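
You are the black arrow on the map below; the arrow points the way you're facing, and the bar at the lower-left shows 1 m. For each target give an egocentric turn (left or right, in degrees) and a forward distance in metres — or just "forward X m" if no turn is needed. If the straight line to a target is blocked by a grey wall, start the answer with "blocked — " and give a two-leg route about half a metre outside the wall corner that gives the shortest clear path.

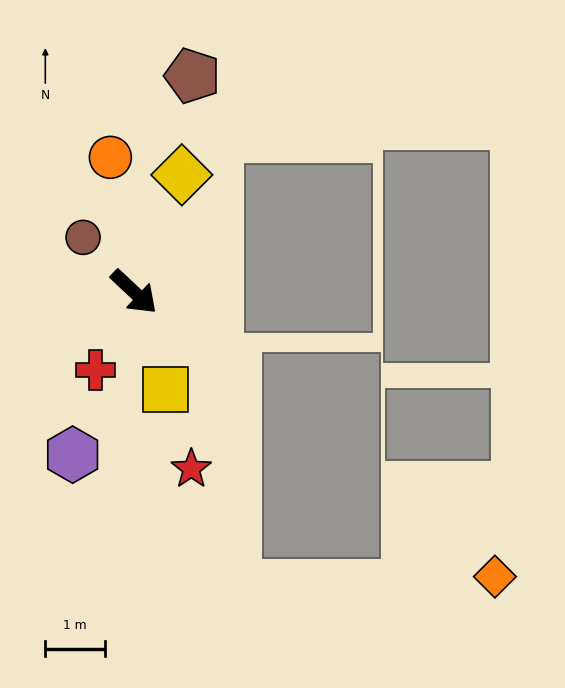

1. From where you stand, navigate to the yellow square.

turn right 29°, forward 1.7 m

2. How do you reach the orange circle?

turn left 143°, forward 2.3 m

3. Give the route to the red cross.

turn right 73°, forward 1.5 m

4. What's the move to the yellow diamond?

turn left 111°, forward 2.1 m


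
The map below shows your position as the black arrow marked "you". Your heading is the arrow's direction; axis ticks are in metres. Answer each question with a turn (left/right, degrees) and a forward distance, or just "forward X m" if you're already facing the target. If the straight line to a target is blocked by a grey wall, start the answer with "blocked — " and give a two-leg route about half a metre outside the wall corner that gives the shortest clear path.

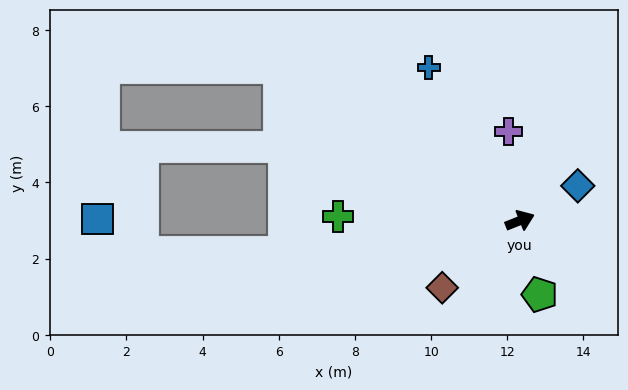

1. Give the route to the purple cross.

turn left 76°, forward 2.4 m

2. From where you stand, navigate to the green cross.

turn left 157°, forward 4.8 m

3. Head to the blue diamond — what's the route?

turn left 9°, forward 1.8 m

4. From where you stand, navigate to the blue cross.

turn left 99°, forward 4.7 m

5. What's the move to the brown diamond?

turn right 161°, forward 2.7 m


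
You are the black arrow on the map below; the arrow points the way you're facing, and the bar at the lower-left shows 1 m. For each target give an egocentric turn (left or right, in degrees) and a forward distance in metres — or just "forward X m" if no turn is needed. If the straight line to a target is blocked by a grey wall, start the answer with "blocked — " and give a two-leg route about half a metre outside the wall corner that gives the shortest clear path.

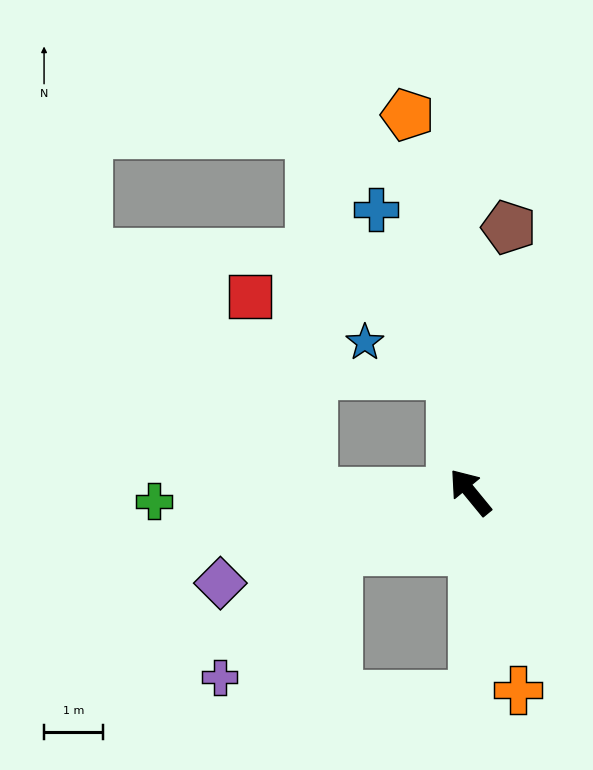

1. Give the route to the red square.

blocked — turn left 51°, forward 2.7 m, then turn right 73°, forward 3.5 m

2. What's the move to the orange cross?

turn left 154°, forward 3.5 m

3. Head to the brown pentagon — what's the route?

turn right 48°, forward 4.6 m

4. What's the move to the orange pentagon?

turn right 30°, forward 6.5 m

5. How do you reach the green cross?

turn left 52°, forward 5.4 m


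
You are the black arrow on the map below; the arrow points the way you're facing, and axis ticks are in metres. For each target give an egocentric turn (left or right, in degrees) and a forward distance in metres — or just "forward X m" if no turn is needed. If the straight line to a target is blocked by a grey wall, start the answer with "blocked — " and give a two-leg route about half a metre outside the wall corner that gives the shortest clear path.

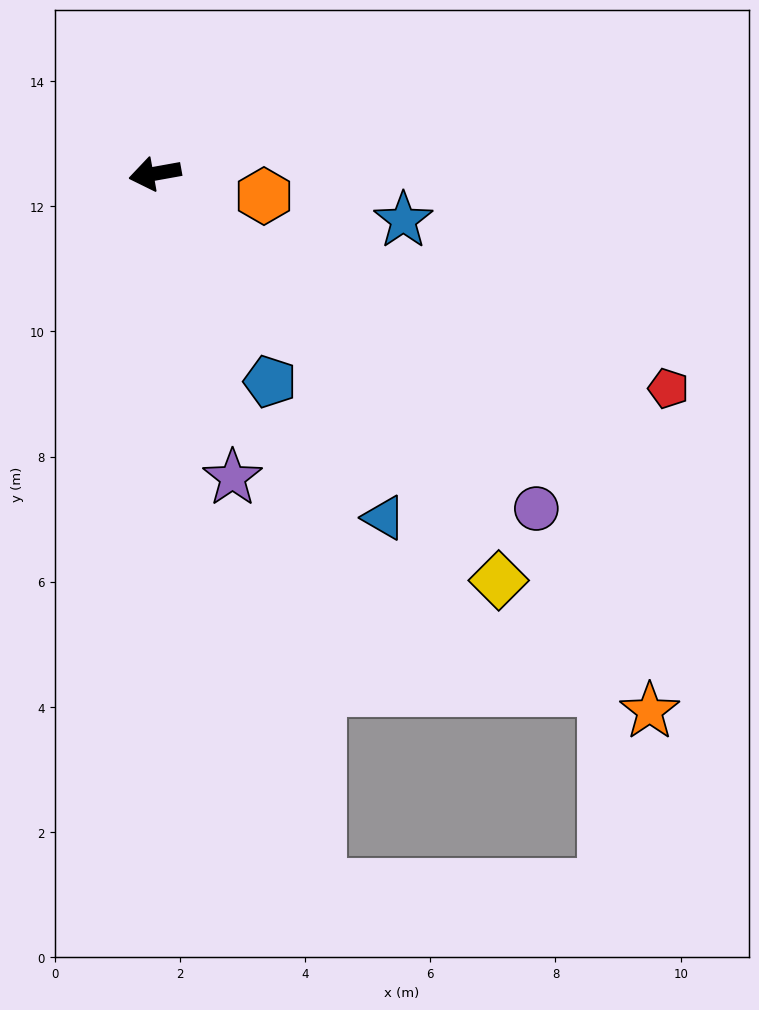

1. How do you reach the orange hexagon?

turn left 158°, forward 1.8 m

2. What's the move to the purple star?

turn left 94°, forward 5.0 m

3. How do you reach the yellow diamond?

turn left 120°, forward 8.5 m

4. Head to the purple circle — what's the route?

turn left 129°, forward 8.1 m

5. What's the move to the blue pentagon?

turn left 109°, forward 3.8 m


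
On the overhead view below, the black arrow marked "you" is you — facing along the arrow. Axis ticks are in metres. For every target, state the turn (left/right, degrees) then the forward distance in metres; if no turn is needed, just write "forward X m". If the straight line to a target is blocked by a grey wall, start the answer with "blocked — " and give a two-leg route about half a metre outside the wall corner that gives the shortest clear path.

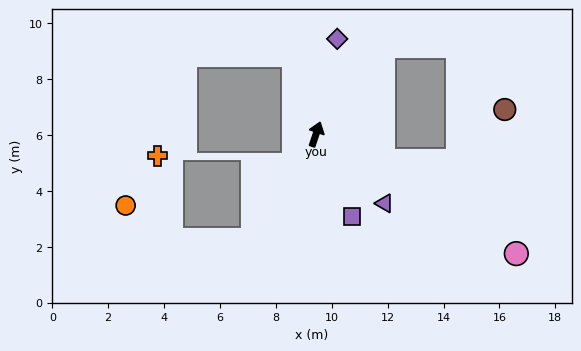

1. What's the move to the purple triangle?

turn right 117°, forward 3.5 m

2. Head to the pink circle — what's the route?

turn right 102°, forward 8.3 m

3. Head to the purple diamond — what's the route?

turn left 6°, forward 3.5 m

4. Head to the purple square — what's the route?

turn right 138°, forward 3.2 m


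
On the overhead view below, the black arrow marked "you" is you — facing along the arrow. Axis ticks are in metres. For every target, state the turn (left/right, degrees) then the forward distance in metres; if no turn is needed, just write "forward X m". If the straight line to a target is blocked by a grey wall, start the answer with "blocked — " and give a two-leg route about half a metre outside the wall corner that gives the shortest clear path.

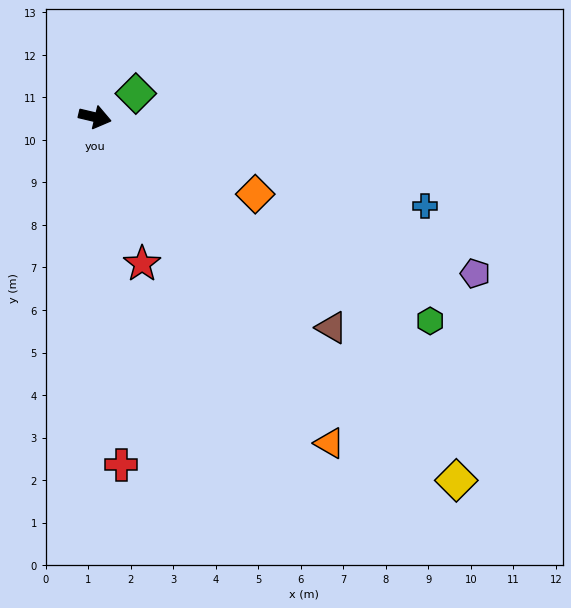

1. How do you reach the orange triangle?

turn right 41°, forward 9.4 m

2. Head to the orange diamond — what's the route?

turn right 12°, forward 4.2 m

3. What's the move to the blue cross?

forward 8.0 m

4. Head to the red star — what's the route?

turn right 59°, forward 3.6 m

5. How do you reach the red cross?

turn right 72°, forward 8.2 m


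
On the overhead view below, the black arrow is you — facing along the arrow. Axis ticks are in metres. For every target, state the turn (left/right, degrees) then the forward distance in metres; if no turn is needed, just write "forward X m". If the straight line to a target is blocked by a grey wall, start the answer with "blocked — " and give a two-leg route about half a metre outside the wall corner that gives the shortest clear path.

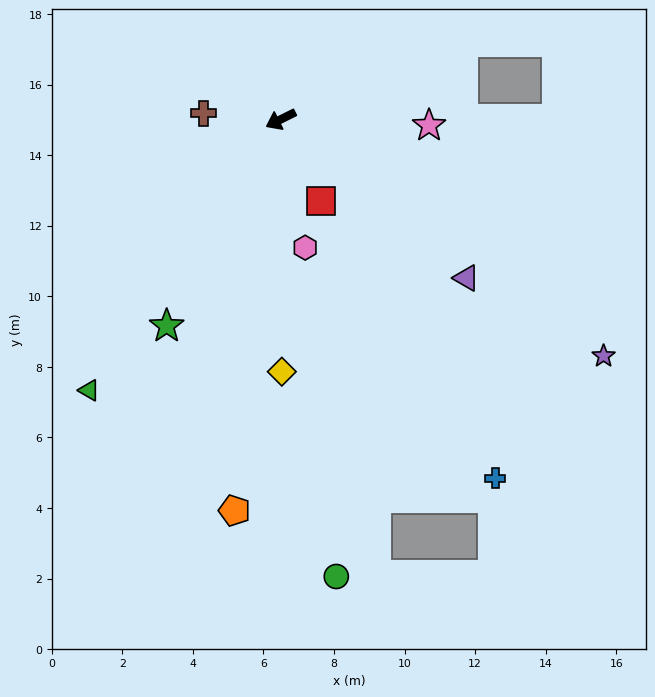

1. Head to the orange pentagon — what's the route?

turn left 57°, forward 11.2 m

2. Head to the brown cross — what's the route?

turn right 31°, forward 2.2 m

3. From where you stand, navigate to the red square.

turn left 90°, forward 2.6 m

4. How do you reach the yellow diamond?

turn left 64°, forward 7.2 m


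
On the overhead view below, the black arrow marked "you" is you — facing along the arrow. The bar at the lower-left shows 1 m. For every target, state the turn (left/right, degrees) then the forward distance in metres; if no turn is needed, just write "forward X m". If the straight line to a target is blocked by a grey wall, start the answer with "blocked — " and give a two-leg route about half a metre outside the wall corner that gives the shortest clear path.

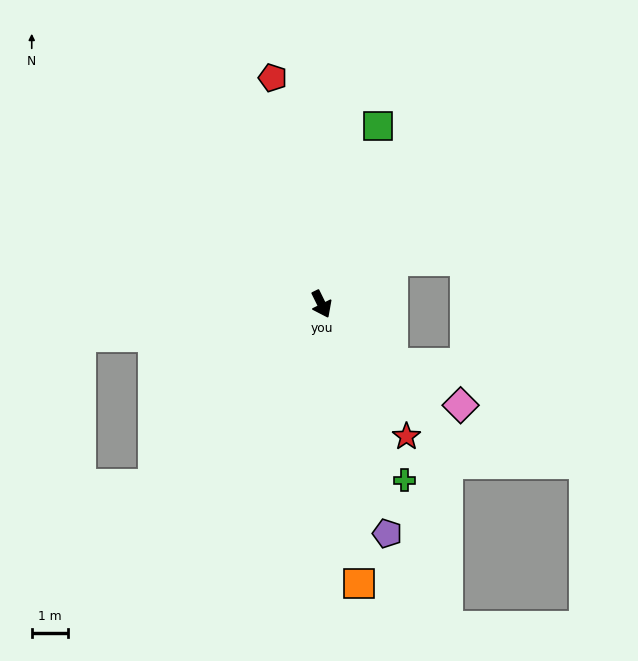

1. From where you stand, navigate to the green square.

turn left 136°, forward 5.1 m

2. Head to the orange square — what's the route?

turn right 19°, forward 7.7 m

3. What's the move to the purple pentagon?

turn right 10°, forward 6.5 m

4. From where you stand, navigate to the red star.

turn left 6°, forward 4.3 m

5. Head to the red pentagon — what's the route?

turn left 166°, forward 6.3 m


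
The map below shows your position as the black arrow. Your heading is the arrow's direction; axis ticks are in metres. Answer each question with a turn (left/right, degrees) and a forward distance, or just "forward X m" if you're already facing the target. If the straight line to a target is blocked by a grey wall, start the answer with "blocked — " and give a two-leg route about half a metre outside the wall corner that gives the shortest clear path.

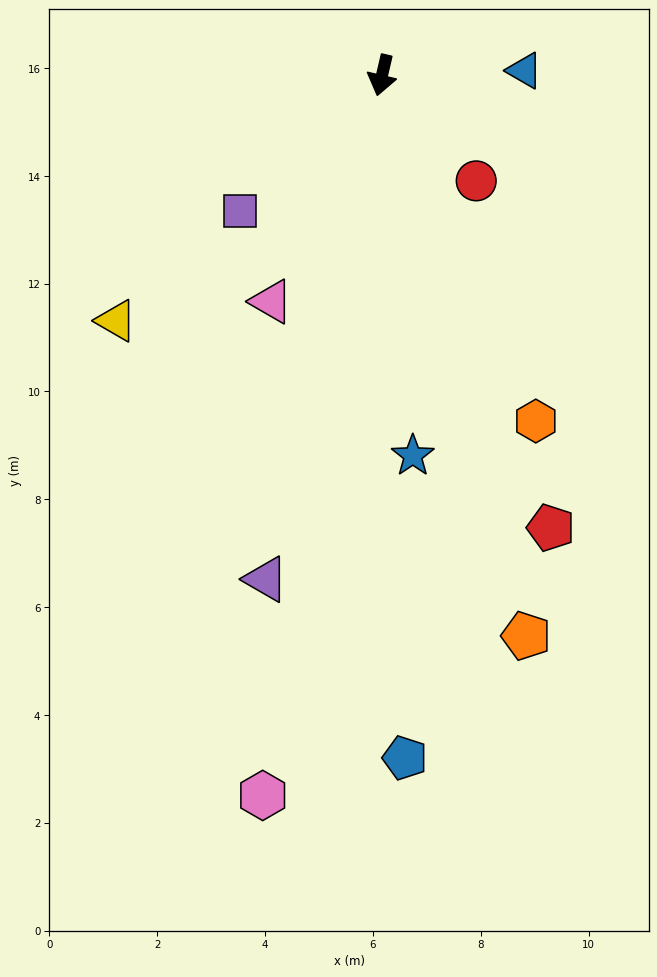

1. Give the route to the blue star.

turn left 18°, forward 7.1 m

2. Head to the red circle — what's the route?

turn left 55°, forward 2.6 m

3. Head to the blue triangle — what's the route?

turn left 105°, forward 2.6 m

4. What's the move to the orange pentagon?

turn left 28°, forward 10.7 m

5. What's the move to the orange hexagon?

turn left 37°, forward 7.0 m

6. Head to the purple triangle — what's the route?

forward 9.6 m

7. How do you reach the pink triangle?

turn right 13°, forward 4.7 m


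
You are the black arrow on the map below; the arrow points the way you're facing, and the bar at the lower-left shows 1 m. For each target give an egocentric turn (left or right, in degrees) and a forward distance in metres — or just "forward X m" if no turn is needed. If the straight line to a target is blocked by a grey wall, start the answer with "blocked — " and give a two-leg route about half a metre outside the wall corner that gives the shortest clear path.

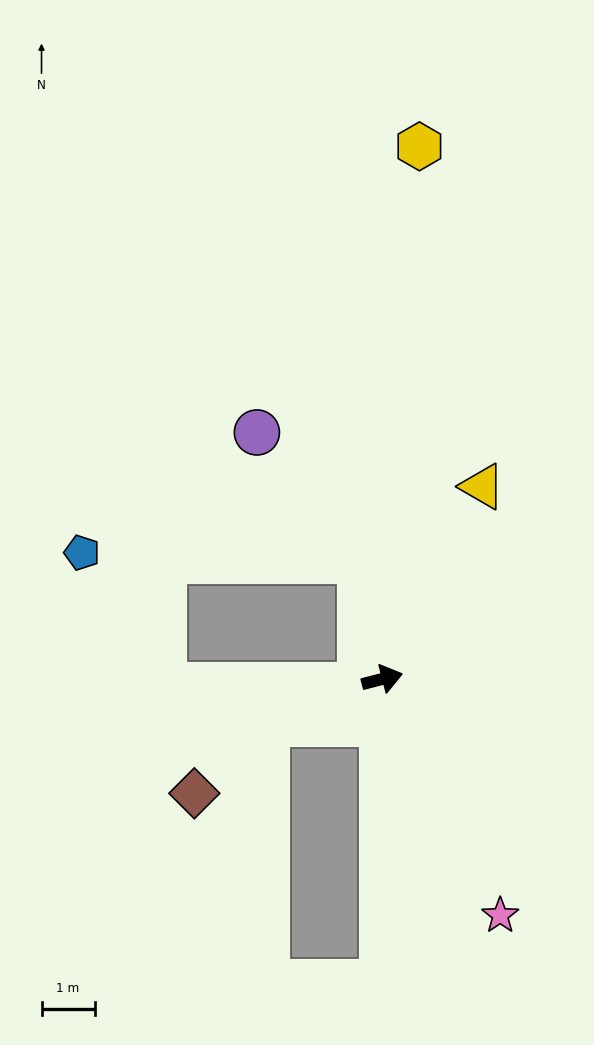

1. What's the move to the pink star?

turn right 78°, forward 5.0 m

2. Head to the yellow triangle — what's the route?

turn left 48°, forward 4.1 m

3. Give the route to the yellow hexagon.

turn left 72°, forward 10.0 m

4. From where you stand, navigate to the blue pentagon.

blocked — turn left 86°, forward 2.3 m, then turn left 78°, forward 5.2 m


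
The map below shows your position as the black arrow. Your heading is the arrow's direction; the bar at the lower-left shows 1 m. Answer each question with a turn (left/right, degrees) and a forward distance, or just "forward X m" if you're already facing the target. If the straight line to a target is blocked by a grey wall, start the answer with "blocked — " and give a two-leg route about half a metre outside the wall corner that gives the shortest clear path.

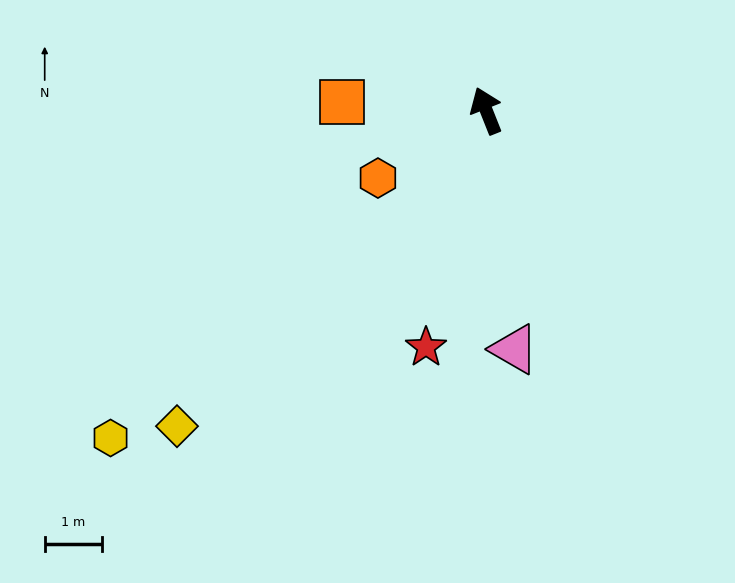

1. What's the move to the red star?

turn left 144°, forward 4.2 m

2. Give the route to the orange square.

turn left 65°, forward 2.5 m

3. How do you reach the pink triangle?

turn left 165°, forward 4.2 m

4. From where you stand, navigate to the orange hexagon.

turn left 100°, forward 2.2 m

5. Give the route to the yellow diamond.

turn left 114°, forward 7.7 m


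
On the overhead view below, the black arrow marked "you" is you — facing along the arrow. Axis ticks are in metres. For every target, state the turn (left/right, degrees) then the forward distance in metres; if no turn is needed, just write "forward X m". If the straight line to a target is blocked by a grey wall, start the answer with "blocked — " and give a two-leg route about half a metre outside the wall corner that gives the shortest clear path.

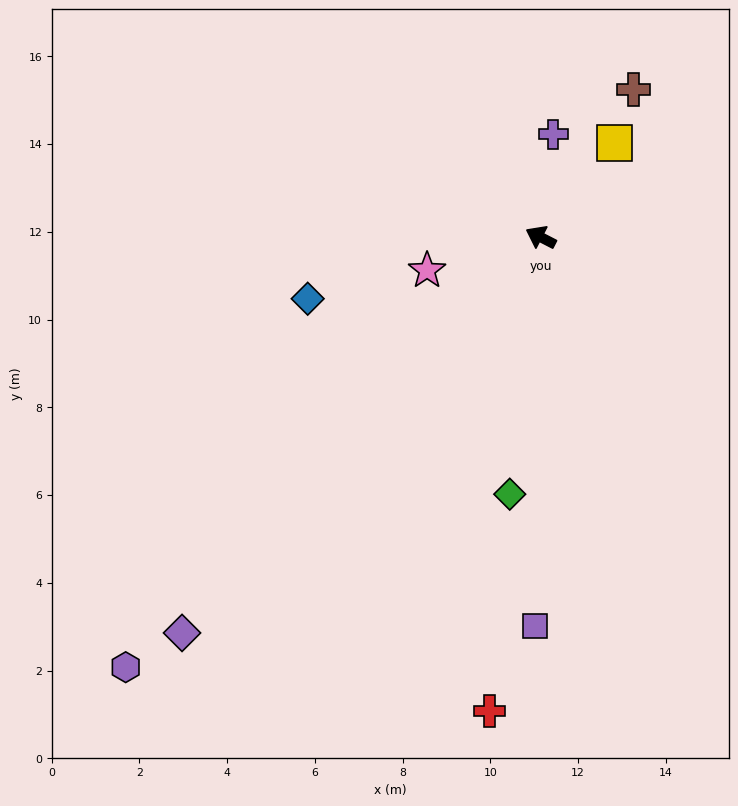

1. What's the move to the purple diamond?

turn left 75°, forward 12.2 m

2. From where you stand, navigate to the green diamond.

turn left 110°, forward 5.9 m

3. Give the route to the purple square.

turn left 116°, forward 8.9 m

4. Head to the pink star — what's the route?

turn left 44°, forward 2.7 m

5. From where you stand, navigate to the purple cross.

turn right 70°, forward 2.4 m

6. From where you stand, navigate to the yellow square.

turn right 101°, forward 2.7 m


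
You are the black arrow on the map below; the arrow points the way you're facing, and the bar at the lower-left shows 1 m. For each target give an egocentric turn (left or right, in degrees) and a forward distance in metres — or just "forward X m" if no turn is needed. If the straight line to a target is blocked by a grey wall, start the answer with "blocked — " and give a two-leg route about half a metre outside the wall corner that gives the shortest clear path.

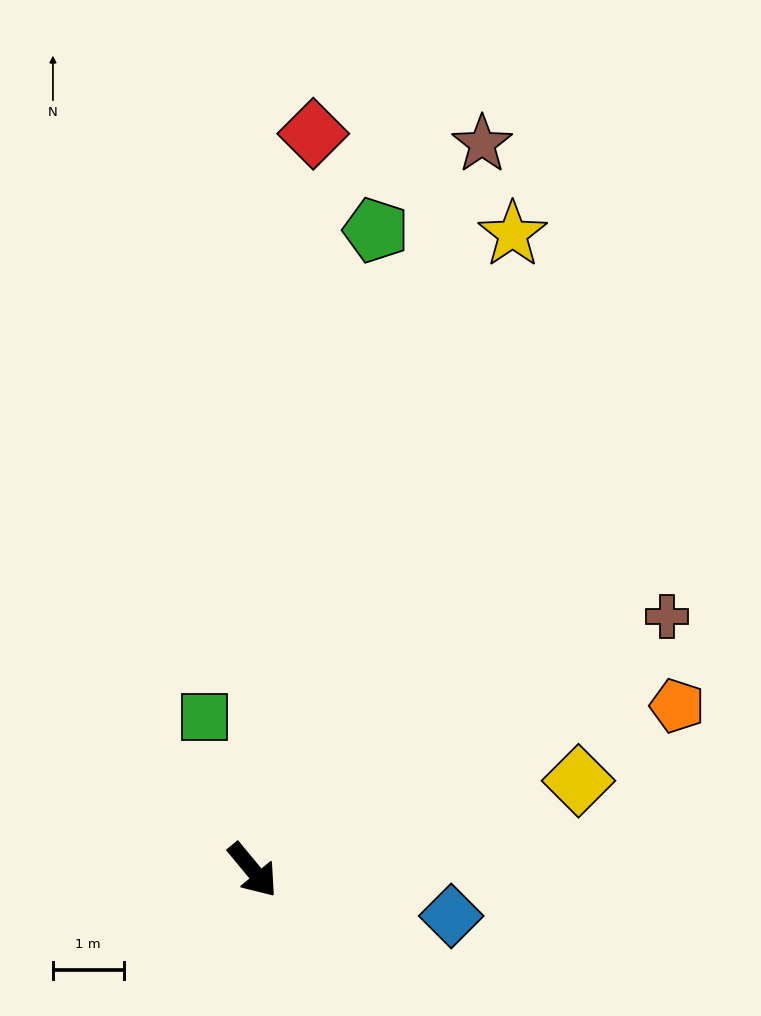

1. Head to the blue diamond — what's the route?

turn left 37°, forward 2.9 m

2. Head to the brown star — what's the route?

turn left 123°, forward 10.8 m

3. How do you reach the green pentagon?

turn left 129°, forward 9.2 m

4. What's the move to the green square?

turn left 158°, forward 2.3 m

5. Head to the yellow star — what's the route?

turn left 118°, forward 9.7 m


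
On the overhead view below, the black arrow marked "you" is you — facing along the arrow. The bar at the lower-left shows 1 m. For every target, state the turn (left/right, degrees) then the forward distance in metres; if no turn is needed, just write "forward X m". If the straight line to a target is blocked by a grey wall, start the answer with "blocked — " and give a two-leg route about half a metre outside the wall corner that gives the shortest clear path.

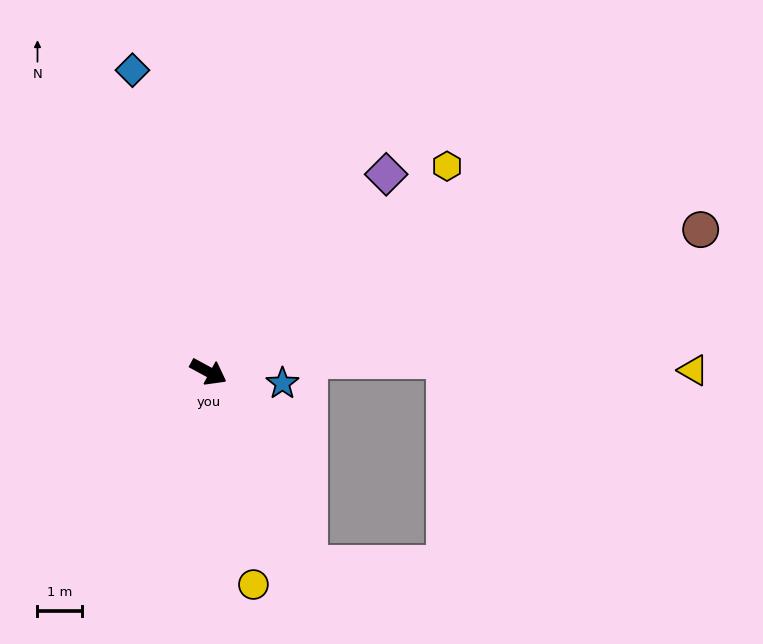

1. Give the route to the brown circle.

turn left 45°, forward 11.4 m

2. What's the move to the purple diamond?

turn left 76°, forward 5.9 m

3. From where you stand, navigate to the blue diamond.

turn left 133°, forward 6.9 m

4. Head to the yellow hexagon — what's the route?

turn left 69°, forward 7.0 m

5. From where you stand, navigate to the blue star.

turn left 20°, forward 1.7 m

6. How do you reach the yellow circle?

turn right 50°, forward 4.8 m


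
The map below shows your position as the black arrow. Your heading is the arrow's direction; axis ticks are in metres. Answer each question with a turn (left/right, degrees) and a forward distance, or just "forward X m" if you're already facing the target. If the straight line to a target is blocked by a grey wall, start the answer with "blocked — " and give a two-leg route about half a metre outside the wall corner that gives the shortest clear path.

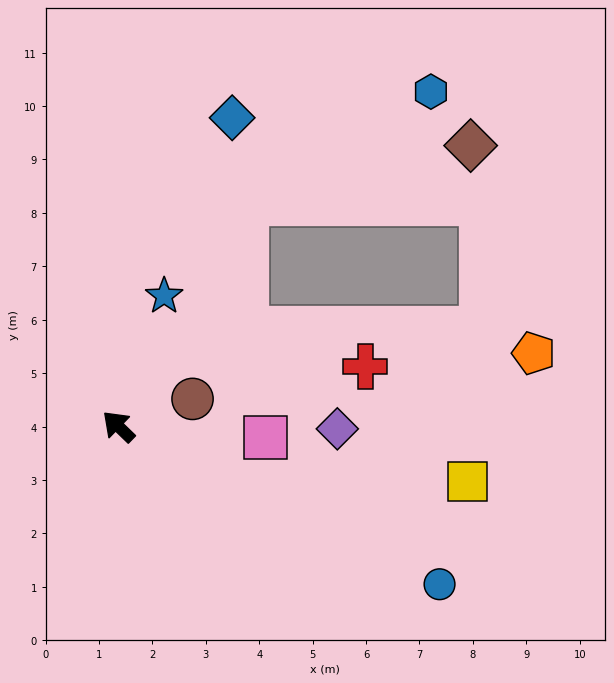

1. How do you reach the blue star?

turn right 65°, forward 2.6 m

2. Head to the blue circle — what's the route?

turn right 162°, forward 6.7 m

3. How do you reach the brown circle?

turn right 116°, forward 1.5 m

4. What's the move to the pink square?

turn right 140°, forward 2.8 m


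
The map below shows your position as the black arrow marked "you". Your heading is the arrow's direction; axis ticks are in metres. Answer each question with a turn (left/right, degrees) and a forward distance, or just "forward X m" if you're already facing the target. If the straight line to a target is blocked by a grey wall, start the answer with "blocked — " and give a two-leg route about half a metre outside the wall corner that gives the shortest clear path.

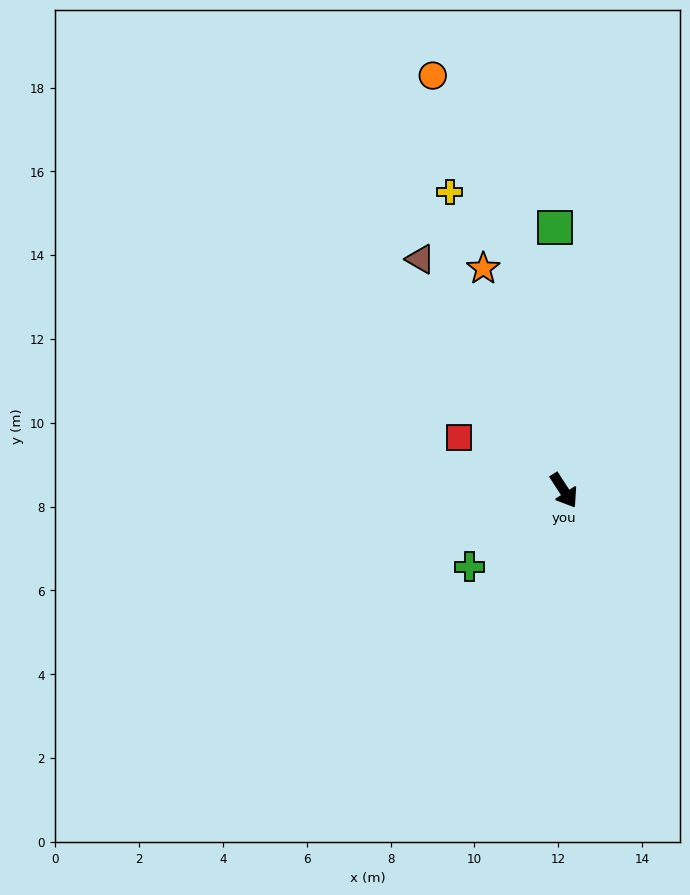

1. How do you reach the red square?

turn right 150°, forward 2.8 m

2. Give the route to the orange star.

turn left 167°, forward 5.6 m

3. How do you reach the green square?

turn left 149°, forward 6.3 m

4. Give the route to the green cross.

turn right 84°, forward 2.9 m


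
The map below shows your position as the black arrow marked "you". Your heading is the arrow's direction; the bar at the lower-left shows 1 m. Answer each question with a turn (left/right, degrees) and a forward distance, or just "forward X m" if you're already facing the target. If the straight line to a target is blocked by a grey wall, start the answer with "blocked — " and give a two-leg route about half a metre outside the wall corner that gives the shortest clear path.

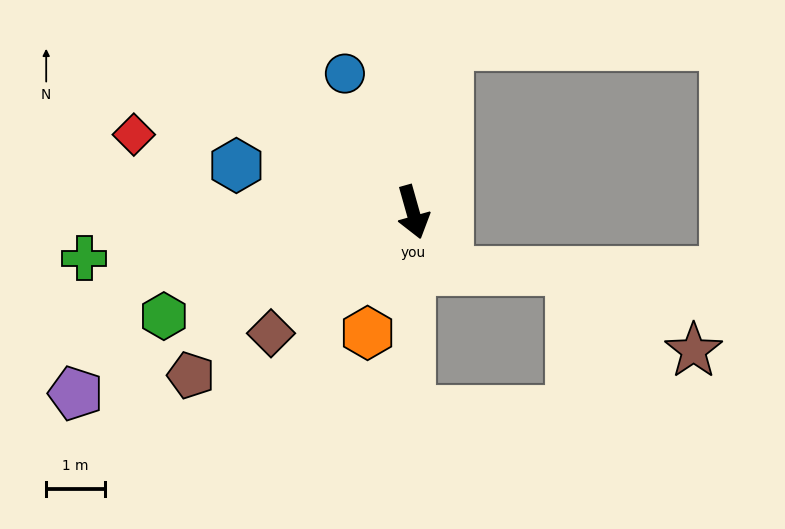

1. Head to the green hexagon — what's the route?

turn right 83°, forward 4.6 m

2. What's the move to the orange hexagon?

turn right 36°, forward 2.2 m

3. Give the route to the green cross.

turn right 98°, forward 5.6 m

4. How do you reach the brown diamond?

turn right 65°, forward 3.2 m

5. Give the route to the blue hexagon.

turn right 121°, forward 3.1 m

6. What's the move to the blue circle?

turn right 170°, forward 2.6 m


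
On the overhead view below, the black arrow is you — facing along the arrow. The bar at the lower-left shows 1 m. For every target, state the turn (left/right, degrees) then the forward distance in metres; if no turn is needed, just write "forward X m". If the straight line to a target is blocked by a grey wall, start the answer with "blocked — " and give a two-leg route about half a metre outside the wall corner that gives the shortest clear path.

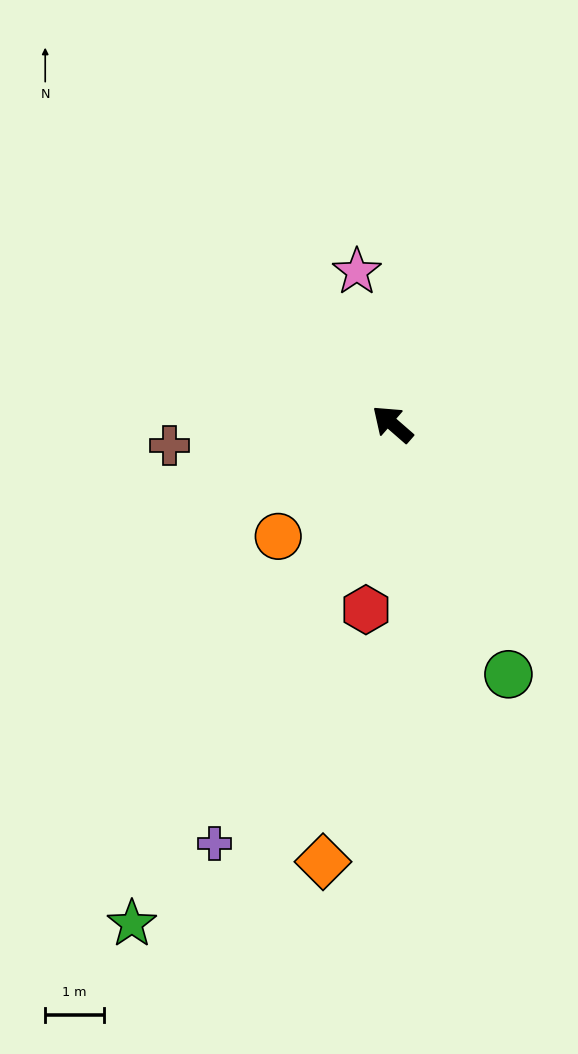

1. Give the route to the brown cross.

turn left 47°, forward 3.8 m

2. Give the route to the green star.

turn left 104°, forward 9.6 m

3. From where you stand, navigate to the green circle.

turn left 156°, forward 4.7 m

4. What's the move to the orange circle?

turn left 86°, forward 2.7 m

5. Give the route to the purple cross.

turn left 108°, forward 7.8 m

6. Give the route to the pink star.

turn right 36°, forward 2.7 m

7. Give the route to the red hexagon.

turn left 123°, forward 3.2 m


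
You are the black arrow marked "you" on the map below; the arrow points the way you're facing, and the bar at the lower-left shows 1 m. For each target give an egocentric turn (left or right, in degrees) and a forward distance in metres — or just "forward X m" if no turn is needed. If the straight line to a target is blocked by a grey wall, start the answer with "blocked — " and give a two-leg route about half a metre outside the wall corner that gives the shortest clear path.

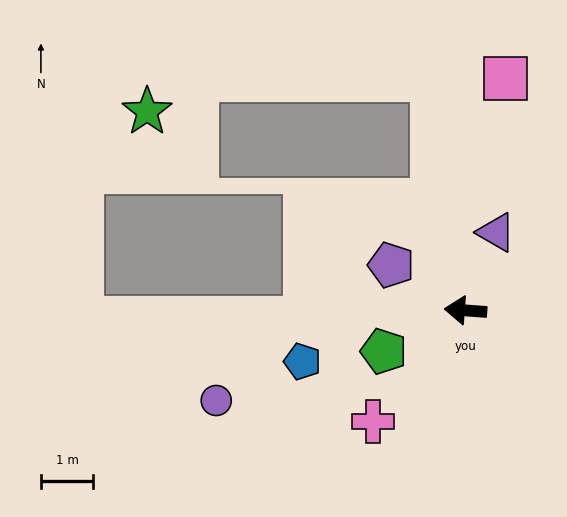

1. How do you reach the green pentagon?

turn left 31°, forward 1.7 m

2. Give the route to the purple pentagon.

turn right 27°, forward 1.7 m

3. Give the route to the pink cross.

turn left 54°, forward 2.8 m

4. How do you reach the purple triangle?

turn right 107°, forward 1.6 m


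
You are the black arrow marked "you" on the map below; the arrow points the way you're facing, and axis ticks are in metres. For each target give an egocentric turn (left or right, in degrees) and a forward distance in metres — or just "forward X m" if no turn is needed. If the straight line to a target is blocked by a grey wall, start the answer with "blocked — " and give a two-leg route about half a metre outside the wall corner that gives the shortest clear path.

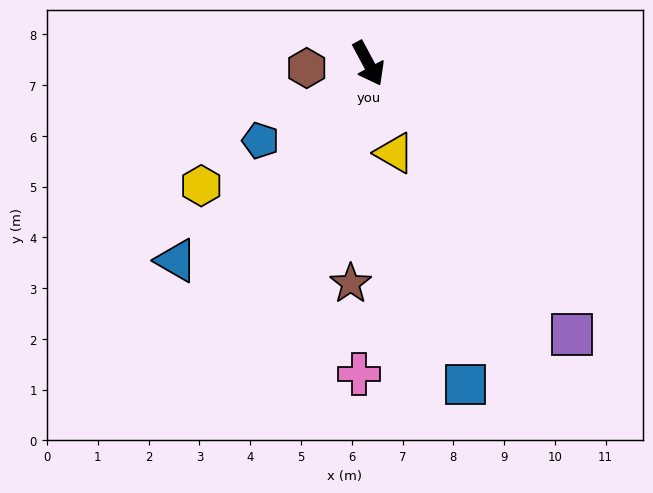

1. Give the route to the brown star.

turn right 33°, forward 4.3 m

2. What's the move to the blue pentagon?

turn right 83°, forward 2.6 m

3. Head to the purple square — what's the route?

turn left 9°, forward 6.7 m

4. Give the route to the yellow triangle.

turn right 12°, forward 1.8 m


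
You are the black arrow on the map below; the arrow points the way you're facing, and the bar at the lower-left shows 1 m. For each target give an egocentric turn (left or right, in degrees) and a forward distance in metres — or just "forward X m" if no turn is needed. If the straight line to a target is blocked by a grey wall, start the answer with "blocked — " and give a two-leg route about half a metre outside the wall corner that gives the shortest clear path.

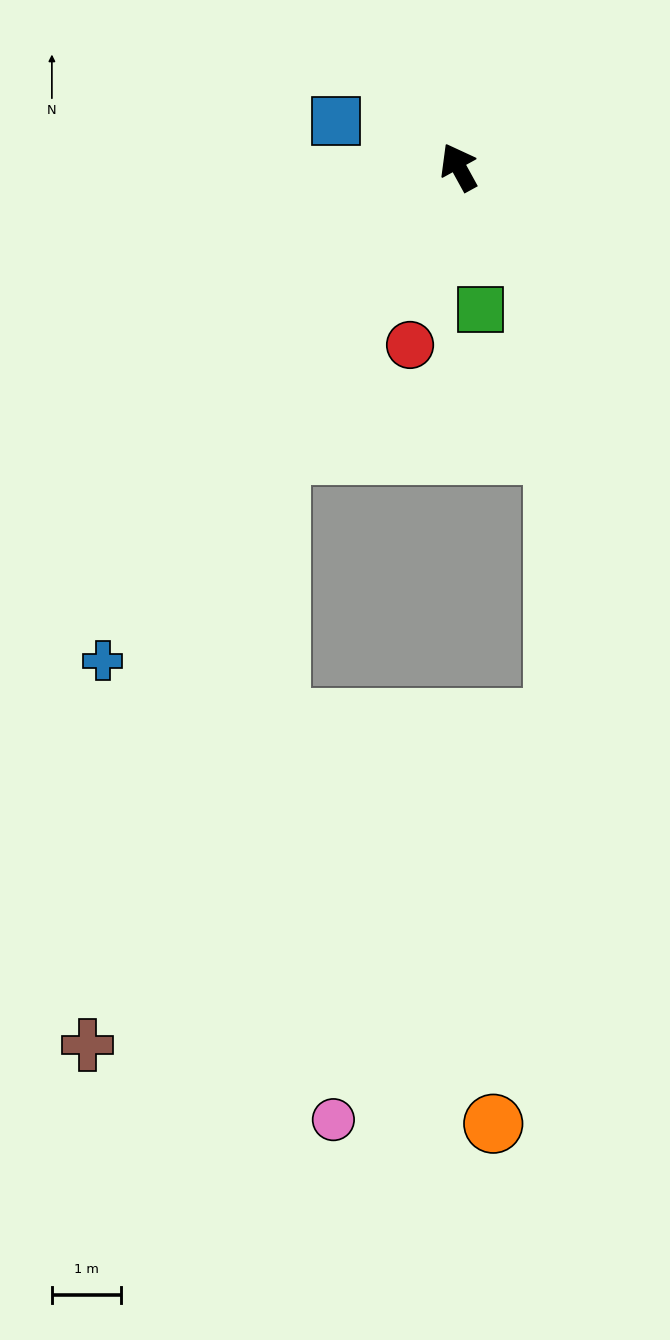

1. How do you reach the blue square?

turn left 41°, forward 1.9 m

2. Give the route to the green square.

turn left 160°, forward 2.1 m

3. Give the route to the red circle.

turn left 136°, forward 2.7 m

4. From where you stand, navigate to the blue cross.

turn left 115°, forward 8.8 m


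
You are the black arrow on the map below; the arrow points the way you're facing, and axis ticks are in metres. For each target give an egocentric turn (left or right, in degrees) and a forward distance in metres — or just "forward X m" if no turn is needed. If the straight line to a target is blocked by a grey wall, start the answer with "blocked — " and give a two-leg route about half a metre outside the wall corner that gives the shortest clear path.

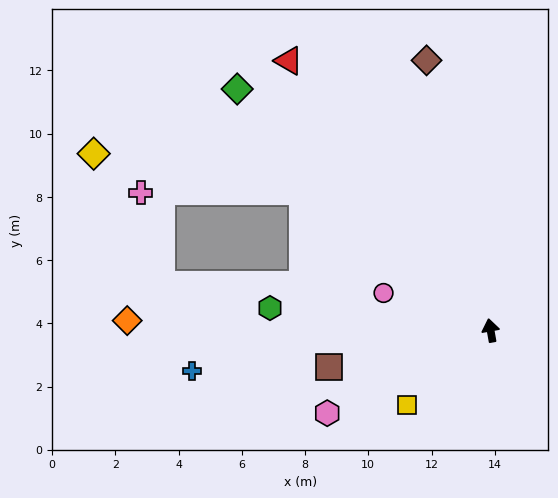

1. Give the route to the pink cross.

blocked — turn left 44°, forward 7.4 m, then turn left 36°, forward 5.1 m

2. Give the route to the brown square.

turn left 93°, forward 5.2 m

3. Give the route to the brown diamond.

turn left 3°, forward 8.8 m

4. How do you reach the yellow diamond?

blocked — turn left 44°, forward 7.4 m, then turn left 25°, forward 6.7 m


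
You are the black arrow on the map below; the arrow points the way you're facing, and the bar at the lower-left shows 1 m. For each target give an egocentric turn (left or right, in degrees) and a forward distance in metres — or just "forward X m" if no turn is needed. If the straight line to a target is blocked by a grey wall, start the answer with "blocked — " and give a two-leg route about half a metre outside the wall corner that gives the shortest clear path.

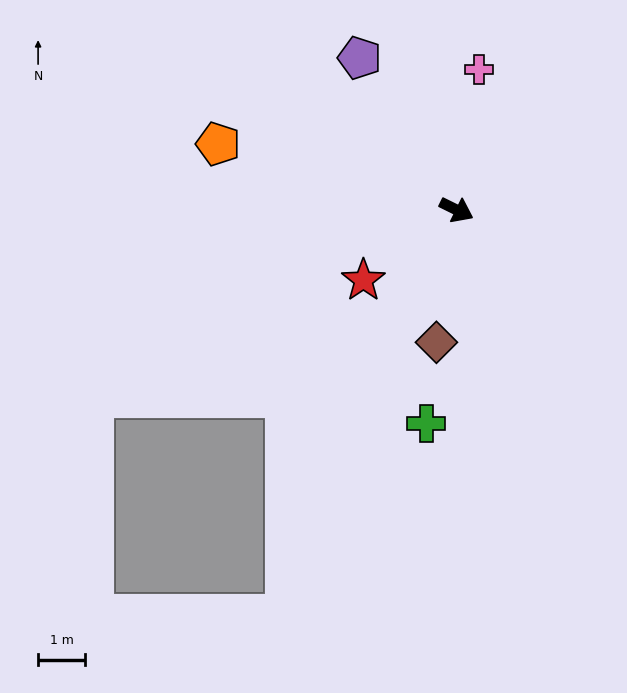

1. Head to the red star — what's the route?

turn right 117°, forward 2.5 m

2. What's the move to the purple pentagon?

turn left 149°, forward 3.8 m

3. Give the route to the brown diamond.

turn right 72°, forward 2.8 m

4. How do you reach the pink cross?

turn left 107°, forward 3.0 m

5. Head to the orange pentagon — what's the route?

turn right 169°, forward 5.3 m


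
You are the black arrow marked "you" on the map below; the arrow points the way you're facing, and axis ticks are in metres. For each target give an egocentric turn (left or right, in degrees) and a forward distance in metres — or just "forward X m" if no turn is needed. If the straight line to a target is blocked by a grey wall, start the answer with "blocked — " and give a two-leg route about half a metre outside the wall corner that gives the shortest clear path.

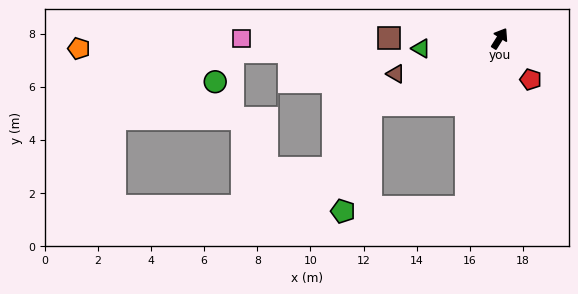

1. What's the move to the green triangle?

turn left 129°, forward 3.0 m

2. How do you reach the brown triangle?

turn left 141°, forward 4.1 m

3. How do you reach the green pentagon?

blocked — turn left 150°, forward 5.4 m, then turn left 47°, forward 4.1 m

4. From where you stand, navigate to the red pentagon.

turn right 111°, forward 1.9 m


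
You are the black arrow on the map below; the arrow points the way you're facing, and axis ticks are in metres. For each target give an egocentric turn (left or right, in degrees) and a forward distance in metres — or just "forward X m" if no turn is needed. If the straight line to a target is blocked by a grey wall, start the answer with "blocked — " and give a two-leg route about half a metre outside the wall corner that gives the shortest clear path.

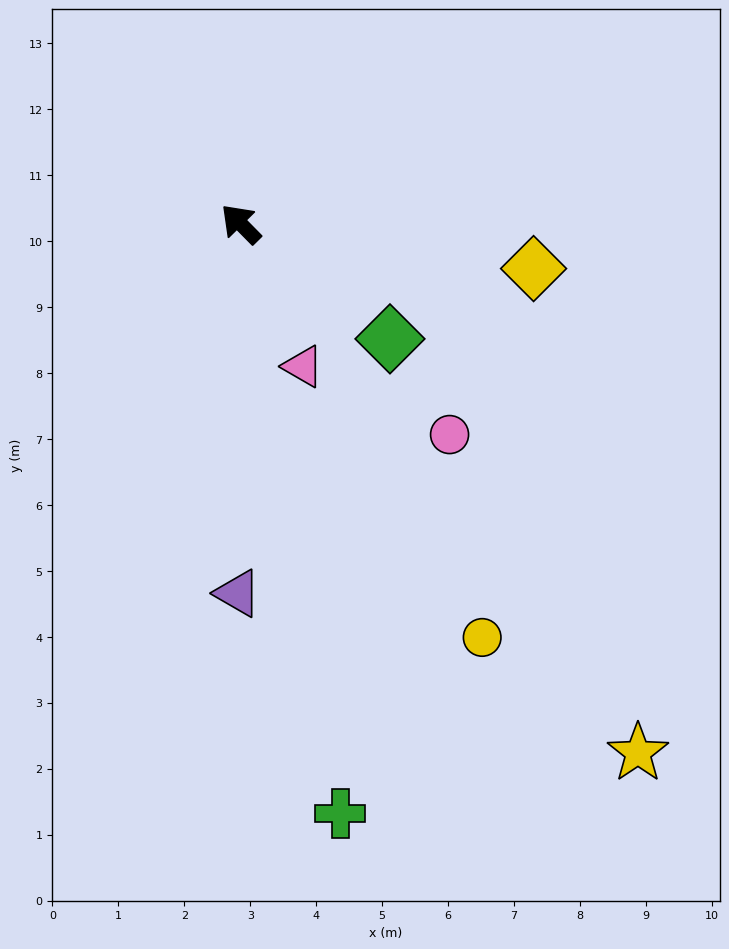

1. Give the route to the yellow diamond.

turn right 143°, forward 4.5 m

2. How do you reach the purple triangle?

turn left 135°, forward 5.6 m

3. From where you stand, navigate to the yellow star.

turn left 172°, forward 10.0 m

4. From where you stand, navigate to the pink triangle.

turn left 159°, forward 2.4 m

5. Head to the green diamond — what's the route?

turn right 172°, forward 2.9 m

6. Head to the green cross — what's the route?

turn left 145°, forward 9.1 m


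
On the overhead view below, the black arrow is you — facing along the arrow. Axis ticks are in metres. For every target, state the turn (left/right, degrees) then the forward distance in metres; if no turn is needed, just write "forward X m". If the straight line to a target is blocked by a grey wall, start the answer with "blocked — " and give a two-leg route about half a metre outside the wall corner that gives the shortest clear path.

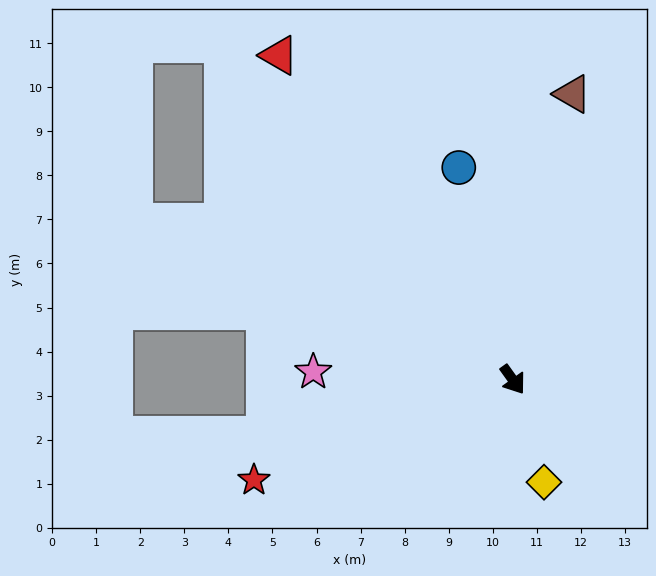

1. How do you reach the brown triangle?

turn left 133°, forward 6.6 m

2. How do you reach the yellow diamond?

turn right 19°, forward 2.4 m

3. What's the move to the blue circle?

turn left 159°, forward 5.0 m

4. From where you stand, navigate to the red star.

turn right 104°, forward 6.3 m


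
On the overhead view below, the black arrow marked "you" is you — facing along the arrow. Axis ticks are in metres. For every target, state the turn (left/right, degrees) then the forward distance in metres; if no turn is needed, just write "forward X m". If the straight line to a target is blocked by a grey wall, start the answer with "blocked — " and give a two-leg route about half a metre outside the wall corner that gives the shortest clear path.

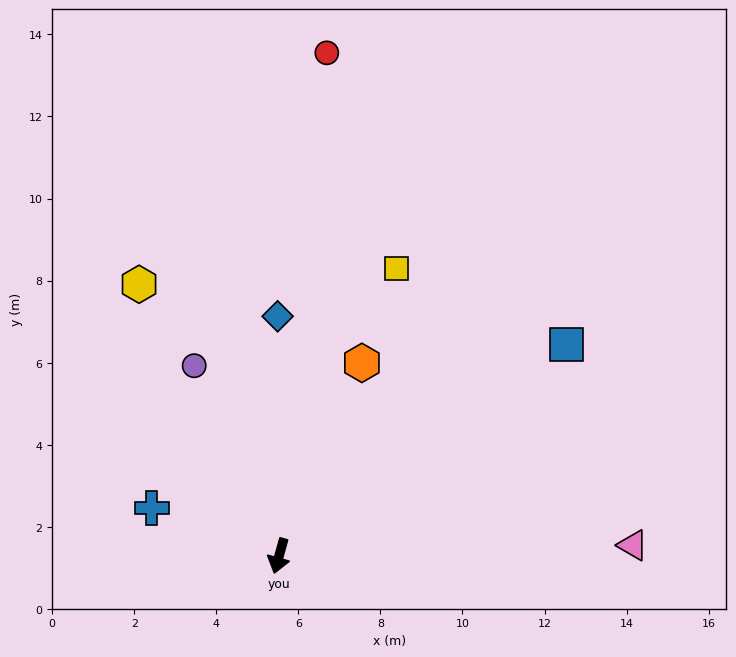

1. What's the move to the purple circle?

turn right 141°, forward 5.1 m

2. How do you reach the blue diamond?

turn right 164°, forward 5.8 m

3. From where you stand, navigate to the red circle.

turn right 170°, forward 12.3 m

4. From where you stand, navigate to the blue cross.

turn right 95°, forward 3.3 m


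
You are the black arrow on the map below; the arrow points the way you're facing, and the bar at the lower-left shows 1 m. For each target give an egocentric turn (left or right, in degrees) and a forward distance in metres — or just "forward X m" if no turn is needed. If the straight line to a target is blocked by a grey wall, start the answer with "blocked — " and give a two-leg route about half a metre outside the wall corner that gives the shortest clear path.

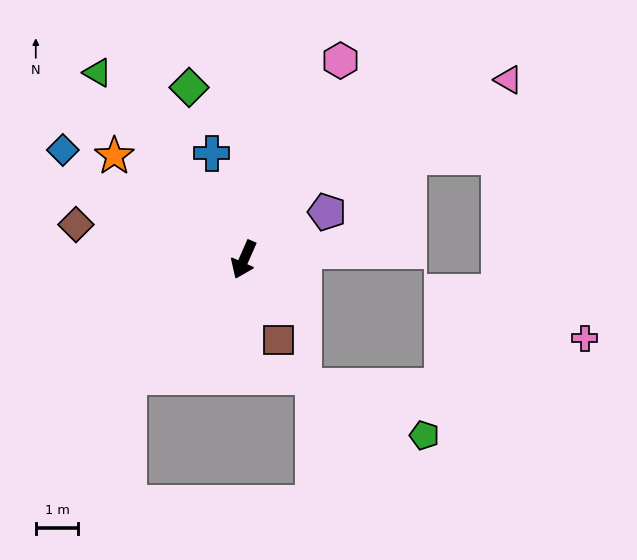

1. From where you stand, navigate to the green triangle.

turn right 118°, forward 5.6 m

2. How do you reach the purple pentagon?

turn left 144°, forward 2.2 m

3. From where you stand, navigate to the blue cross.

turn right 140°, forward 2.6 m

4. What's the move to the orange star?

turn right 105°, forward 3.9 m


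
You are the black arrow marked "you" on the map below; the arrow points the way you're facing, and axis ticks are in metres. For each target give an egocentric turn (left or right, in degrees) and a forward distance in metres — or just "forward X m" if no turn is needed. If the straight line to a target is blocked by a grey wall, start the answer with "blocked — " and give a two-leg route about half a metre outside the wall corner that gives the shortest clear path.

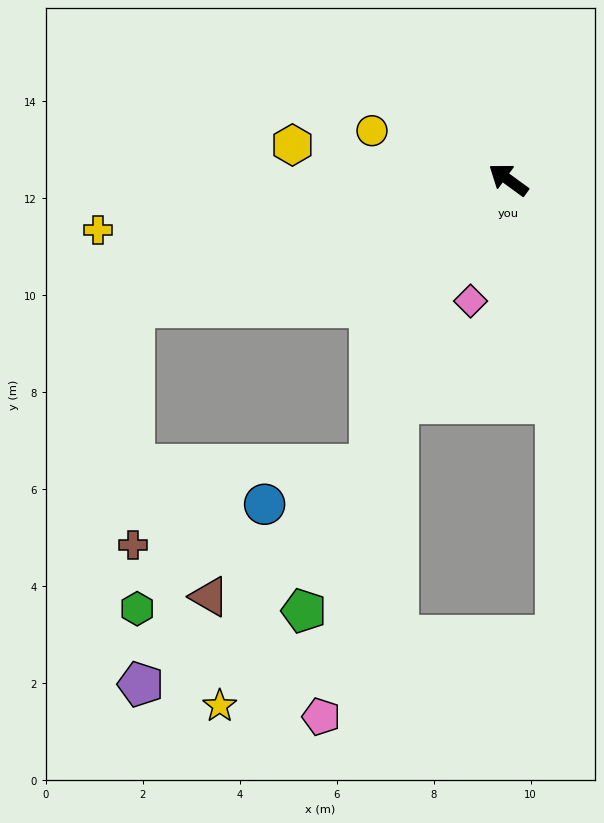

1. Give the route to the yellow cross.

turn left 43°, forward 8.5 m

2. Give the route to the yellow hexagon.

turn left 27°, forward 4.5 m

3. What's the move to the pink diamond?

turn left 109°, forward 2.6 m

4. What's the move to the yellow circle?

turn left 16°, forward 3.0 m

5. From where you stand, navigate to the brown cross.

blocked — turn left 55°, forward 8.2 m, then turn left 71°, forward 4.9 m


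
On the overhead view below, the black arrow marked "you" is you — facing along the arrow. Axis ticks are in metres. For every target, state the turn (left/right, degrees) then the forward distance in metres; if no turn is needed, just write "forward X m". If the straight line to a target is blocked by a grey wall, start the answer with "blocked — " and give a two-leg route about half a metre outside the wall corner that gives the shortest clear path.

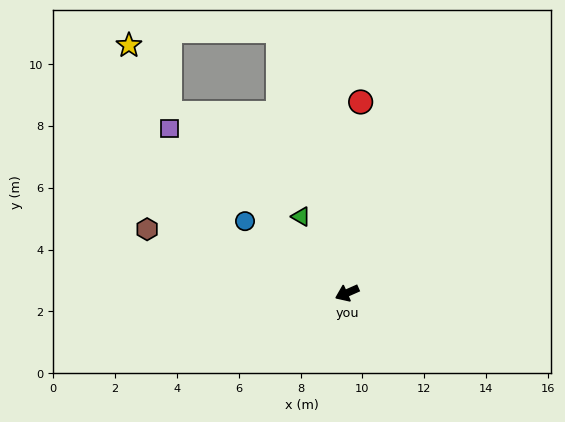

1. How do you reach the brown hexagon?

turn right 42°, forward 6.8 m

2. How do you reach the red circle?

turn right 118°, forward 6.2 m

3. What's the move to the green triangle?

turn right 83°, forward 2.9 m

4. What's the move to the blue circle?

turn right 59°, forward 4.0 m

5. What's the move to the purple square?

turn right 67°, forward 7.8 m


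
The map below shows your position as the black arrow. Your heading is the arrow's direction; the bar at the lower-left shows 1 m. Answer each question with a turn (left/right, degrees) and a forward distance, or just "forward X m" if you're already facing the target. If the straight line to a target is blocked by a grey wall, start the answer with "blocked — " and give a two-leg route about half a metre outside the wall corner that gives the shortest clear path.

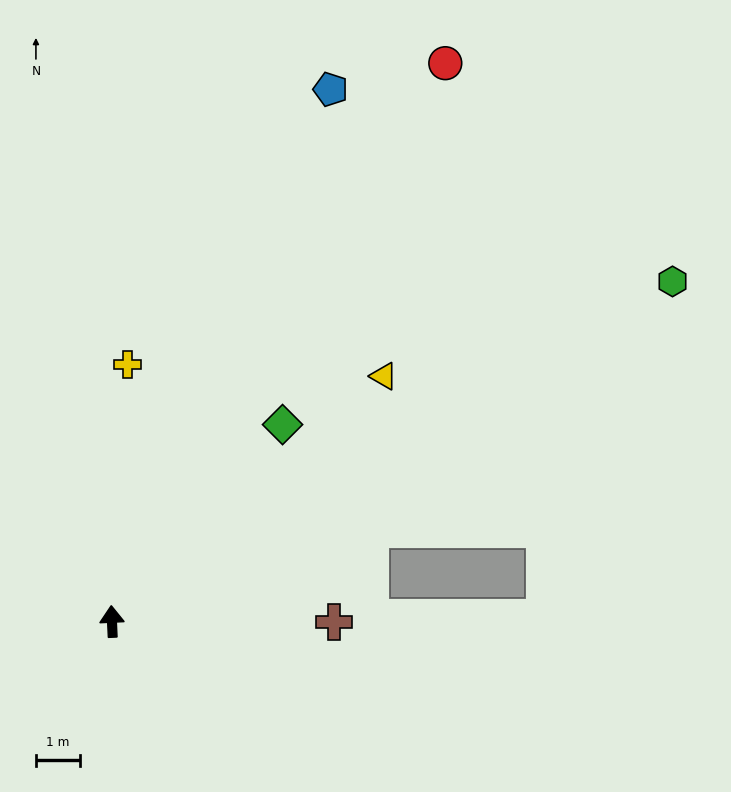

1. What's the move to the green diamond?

turn right 44°, forward 6.0 m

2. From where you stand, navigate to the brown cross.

turn right 93°, forward 5.1 m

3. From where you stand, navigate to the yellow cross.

turn right 6°, forward 5.9 m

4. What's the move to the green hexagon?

turn right 61°, forward 15.0 m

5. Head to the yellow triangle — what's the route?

turn right 51°, forward 8.4 m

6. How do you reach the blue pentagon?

turn right 25°, forward 13.2 m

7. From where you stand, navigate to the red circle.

turn right 33°, forward 14.9 m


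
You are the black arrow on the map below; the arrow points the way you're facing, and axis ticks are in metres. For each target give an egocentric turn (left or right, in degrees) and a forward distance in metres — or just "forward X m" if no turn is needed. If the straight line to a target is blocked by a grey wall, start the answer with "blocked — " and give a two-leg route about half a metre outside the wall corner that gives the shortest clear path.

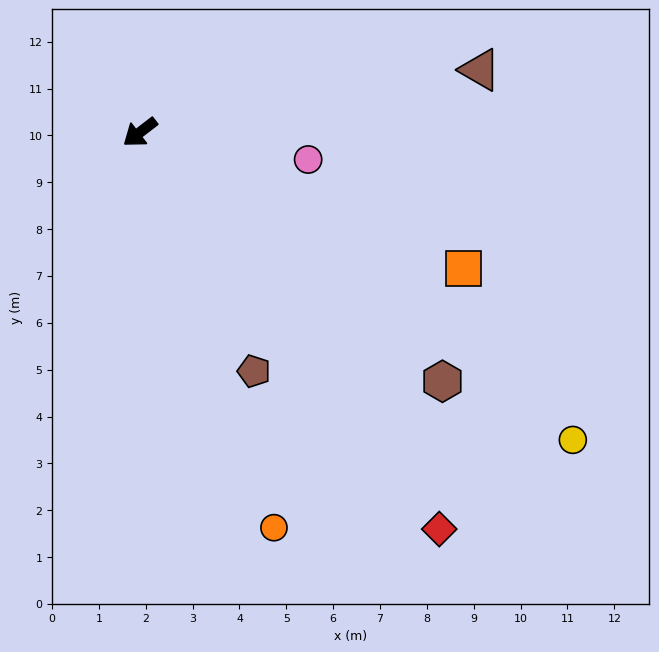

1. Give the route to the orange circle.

turn left 71°, forward 8.9 m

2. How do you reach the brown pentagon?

turn left 78°, forward 5.6 m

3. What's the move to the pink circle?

turn left 133°, forward 3.6 m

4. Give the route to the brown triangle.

turn left 153°, forward 7.4 m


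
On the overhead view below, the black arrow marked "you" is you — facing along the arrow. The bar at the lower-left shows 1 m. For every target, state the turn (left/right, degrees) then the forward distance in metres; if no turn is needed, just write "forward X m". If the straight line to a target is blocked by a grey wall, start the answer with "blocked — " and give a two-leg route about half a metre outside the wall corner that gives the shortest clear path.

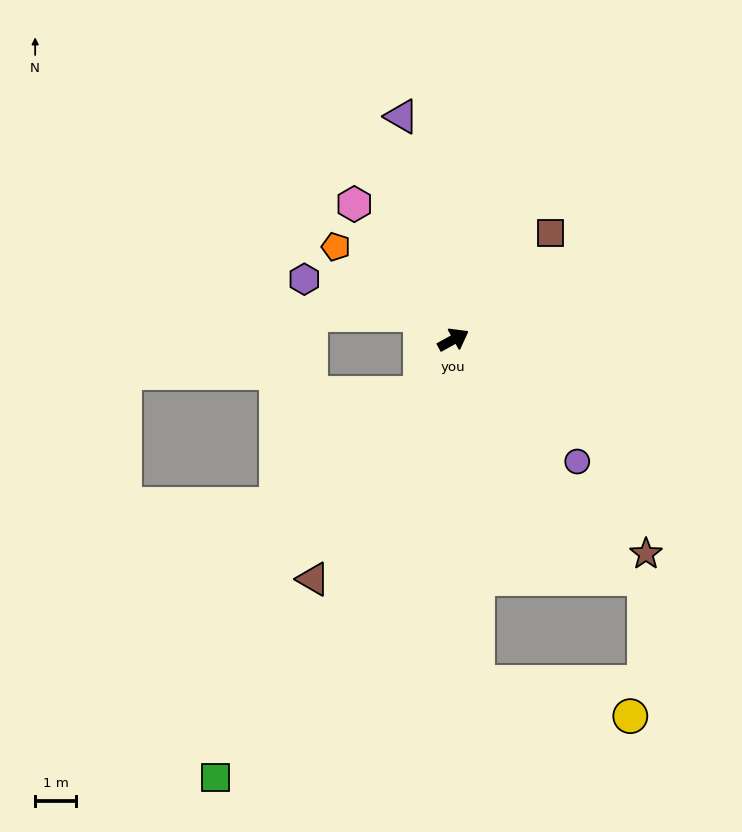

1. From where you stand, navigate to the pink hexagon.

turn left 97°, forward 4.1 m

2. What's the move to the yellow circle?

blocked — turn right 115°, forward 8.4 m, then turn left 73°, forward 3.8 m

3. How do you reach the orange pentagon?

turn left 113°, forward 3.7 m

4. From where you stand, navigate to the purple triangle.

turn left 74°, forward 5.6 m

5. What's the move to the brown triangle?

turn right 149°, forward 6.8 m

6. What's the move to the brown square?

turn left 19°, forward 3.5 m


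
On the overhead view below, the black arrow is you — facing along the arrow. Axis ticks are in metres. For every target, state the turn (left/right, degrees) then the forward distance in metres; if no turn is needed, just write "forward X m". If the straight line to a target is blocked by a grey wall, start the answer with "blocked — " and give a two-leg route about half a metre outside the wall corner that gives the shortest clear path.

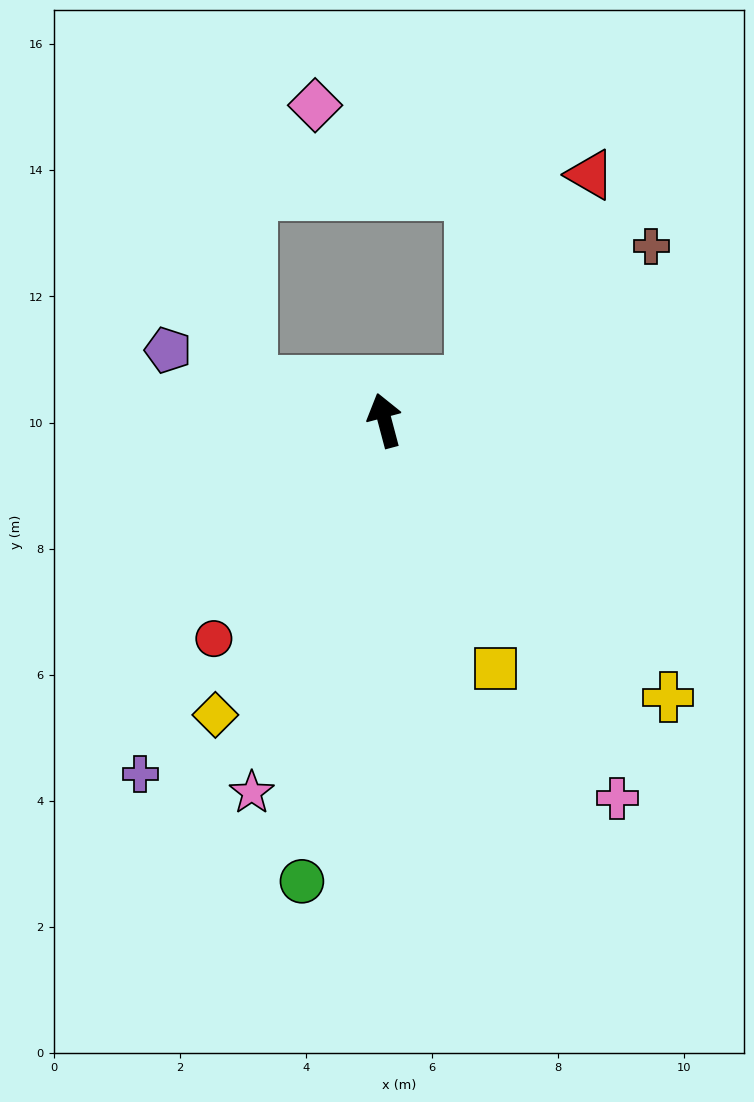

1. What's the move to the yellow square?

turn right 171°, forward 4.3 m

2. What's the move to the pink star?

turn left 145°, forward 6.3 m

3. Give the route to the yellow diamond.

turn left 135°, forward 5.4 m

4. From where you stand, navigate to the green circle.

turn left 155°, forward 7.4 m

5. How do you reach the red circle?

turn left 127°, forward 4.4 m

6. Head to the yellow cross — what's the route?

turn right 149°, forward 6.3 m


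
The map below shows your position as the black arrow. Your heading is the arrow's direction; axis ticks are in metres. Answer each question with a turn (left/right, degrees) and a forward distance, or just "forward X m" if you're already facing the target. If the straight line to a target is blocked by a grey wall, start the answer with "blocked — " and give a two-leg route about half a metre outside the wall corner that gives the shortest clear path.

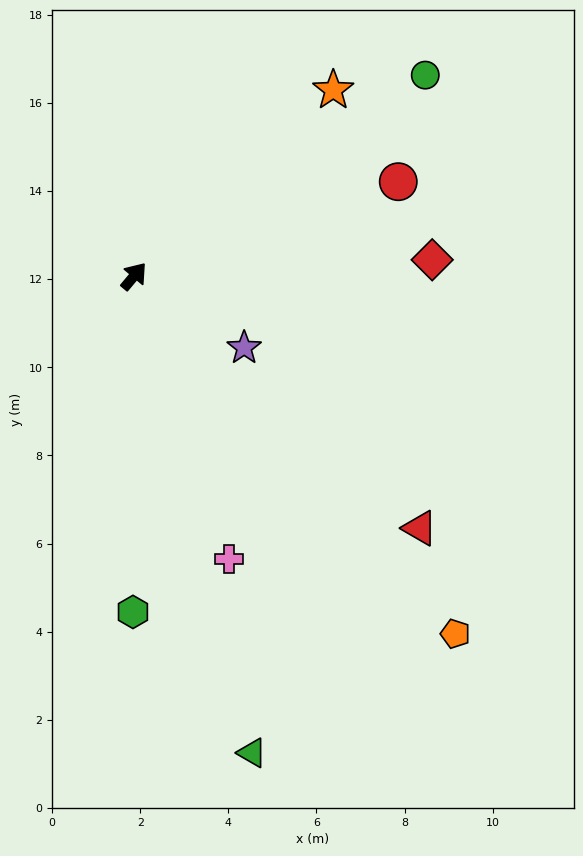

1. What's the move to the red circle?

turn right 30°, forward 6.4 m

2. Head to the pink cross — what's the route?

turn right 121°, forward 6.8 m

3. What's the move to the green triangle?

turn right 126°, forward 11.1 m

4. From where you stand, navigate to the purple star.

turn right 83°, forward 3.0 m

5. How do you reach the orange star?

turn right 7°, forward 6.2 m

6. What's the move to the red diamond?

turn right 47°, forward 6.8 m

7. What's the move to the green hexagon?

turn right 140°, forward 7.6 m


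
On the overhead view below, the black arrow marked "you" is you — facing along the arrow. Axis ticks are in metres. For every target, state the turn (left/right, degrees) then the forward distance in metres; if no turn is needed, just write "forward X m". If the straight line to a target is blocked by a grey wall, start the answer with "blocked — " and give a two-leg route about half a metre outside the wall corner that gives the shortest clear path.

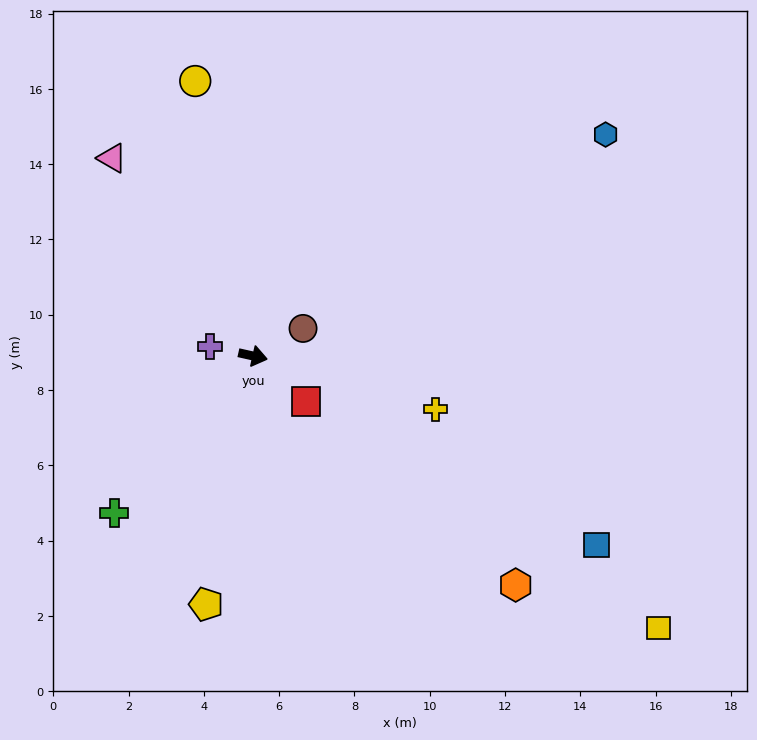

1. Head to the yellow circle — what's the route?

turn left 115°, forward 7.5 m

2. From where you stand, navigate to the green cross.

turn right 119°, forward 5.6 m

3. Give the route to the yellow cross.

turn right 4°, forward 5.0 m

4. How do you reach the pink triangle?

turn left 138°, forward 6.5 m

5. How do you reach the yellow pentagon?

turn right 88°, forward 6.7 m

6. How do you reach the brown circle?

turn left 41°, forward 1.5 m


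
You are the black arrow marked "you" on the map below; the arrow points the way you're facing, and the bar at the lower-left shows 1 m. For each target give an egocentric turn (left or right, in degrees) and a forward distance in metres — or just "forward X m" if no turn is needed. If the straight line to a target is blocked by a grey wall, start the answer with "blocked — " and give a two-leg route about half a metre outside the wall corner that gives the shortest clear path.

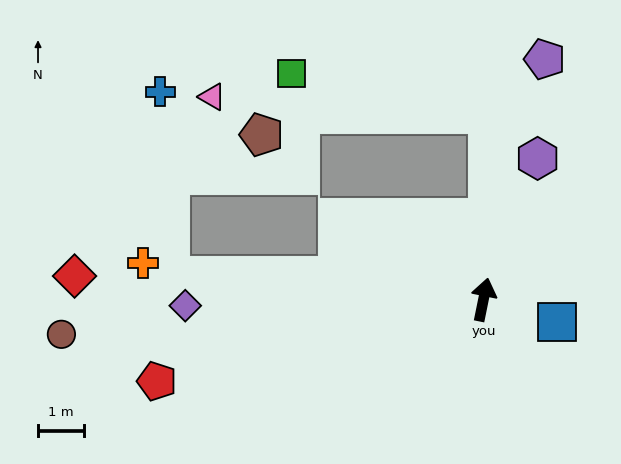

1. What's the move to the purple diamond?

turn left 103°, forward 6.5 m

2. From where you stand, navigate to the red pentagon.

turn left 116°, forward 7.4 m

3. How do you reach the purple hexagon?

turn right 10°, forward 3.3 m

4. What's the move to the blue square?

turn right 96°, forward 1.7 m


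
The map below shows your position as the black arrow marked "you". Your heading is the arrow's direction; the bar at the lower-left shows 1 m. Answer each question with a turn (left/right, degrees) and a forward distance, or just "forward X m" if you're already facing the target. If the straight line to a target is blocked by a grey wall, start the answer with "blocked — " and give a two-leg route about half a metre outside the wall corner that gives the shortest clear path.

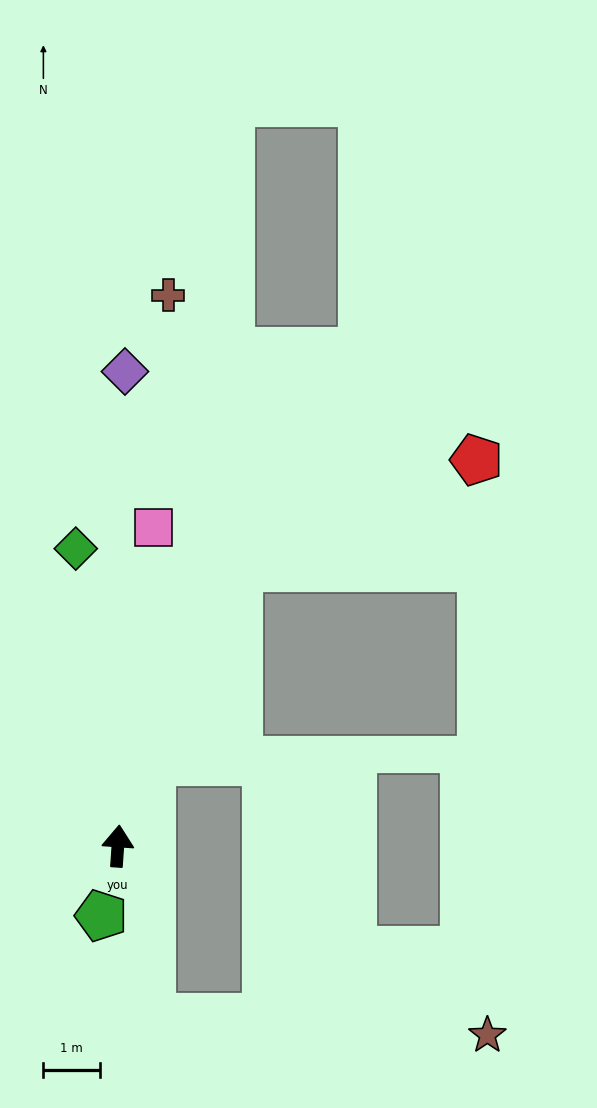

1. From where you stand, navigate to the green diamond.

turn left 12°, forward 5.3 m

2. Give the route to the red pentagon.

blocked — turn right 20°, forward 5.4 m, then turn right 42°, forward 4.6 m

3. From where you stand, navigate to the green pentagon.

turn left 171°, forward 1.3 m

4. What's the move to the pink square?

turn right 2°, forward 5.7 m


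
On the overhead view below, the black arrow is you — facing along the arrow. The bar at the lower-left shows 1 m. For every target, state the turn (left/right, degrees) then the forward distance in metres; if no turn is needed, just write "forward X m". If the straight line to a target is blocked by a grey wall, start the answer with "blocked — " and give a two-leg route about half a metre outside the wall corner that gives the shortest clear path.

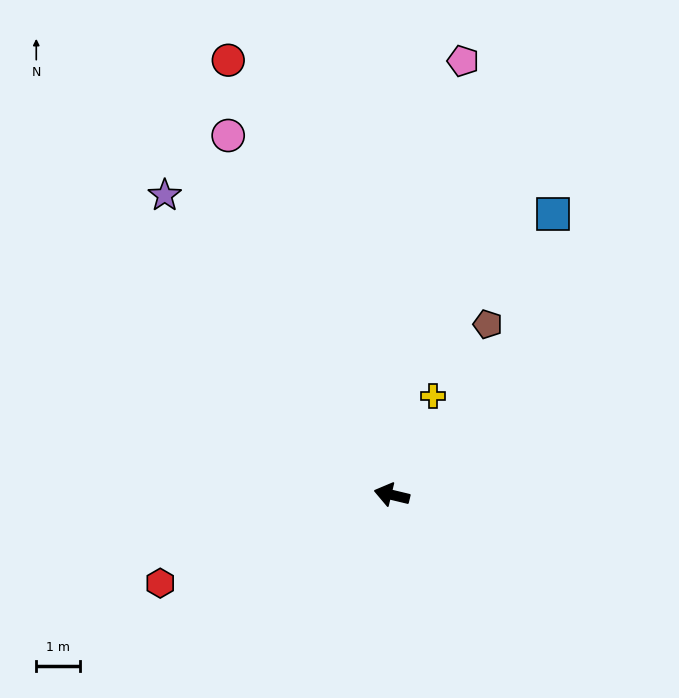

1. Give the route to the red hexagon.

turn left 34°, forward 5.7 m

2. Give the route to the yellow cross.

turn right 99°, forward 2.4 m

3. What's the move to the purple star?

turn right 39°, forward 8.6 m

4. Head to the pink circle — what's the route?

turn right 52°, forward 9.0 m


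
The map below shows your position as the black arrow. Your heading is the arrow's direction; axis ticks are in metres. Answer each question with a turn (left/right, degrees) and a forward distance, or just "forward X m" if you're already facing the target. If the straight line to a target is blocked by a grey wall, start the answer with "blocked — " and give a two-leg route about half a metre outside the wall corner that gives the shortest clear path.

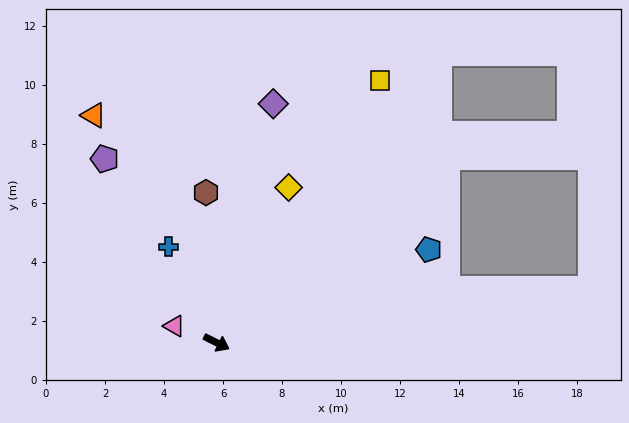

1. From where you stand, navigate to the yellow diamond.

turn left 92°, forward 5.8 m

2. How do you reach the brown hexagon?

turn left 121°, forward 5.1 m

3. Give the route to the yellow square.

turn left 85°, forward 10.5 m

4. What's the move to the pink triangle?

turn right 175°, forward 1.5 m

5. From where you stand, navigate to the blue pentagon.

turn left 50°, forward 7.9 m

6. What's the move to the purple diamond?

turn left 103°, forward 8.3 m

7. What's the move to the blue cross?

turn left 143°, forward 3.6 m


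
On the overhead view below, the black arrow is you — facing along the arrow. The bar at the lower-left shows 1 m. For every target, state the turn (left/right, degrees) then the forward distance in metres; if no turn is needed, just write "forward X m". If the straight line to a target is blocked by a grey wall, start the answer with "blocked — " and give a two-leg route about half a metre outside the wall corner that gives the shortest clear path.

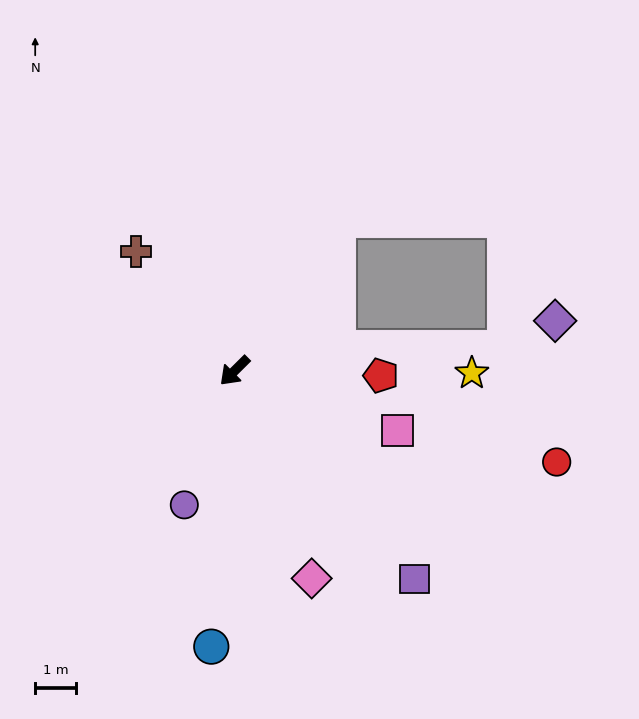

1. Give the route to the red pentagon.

turn left 133°, forward 3.6 m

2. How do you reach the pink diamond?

turn left 66°, forward 5.4 m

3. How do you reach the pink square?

turn left 115°, forward 4.2 m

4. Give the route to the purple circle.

turn left 25°, forward 3.5 m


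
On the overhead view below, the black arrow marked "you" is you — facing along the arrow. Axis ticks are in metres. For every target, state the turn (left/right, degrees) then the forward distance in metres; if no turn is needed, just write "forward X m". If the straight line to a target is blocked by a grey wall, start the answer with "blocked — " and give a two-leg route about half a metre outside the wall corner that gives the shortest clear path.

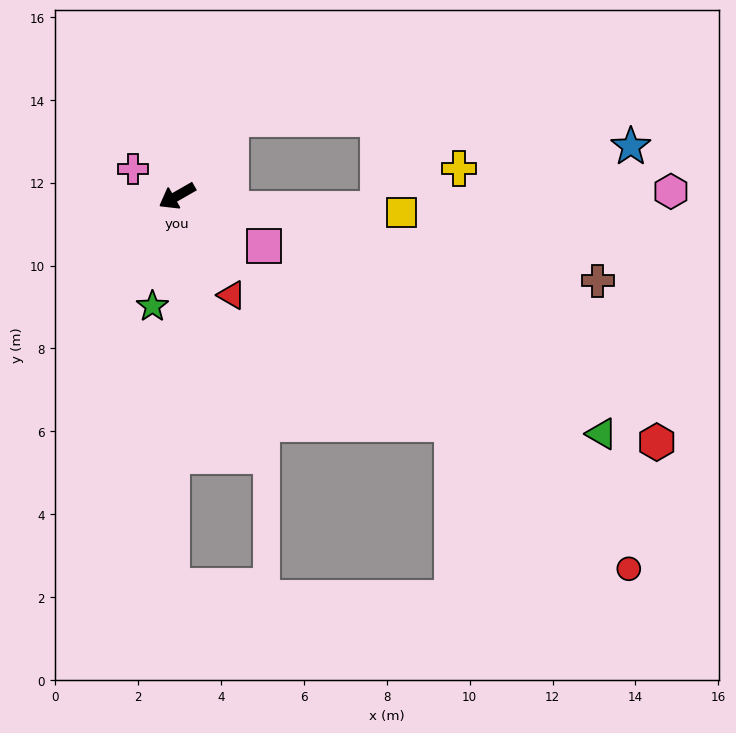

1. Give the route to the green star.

turn left 48°, forward 2.7 m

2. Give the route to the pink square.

turn left 120°, forward 2.4 m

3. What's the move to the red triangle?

turn left 89°, forward 2.7 m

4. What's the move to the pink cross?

turn right 61°, forward 1.3 m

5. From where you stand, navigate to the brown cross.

turn left 139°, forward 10.4 m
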